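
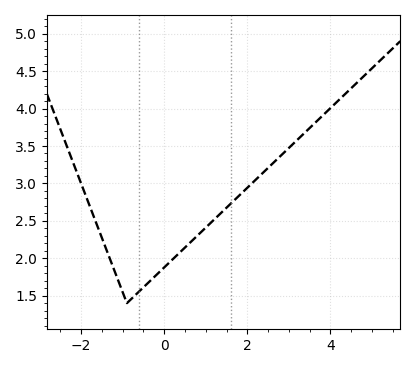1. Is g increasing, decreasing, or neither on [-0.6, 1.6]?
increasing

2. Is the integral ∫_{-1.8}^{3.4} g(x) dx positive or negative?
positive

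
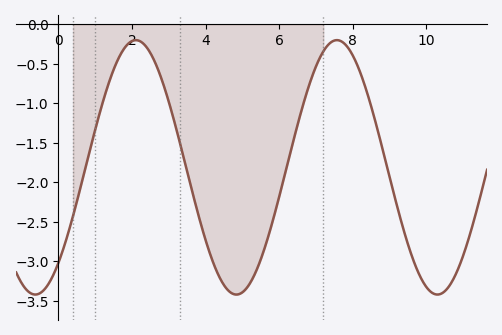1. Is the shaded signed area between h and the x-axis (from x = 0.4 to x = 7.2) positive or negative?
negative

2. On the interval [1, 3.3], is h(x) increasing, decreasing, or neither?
neither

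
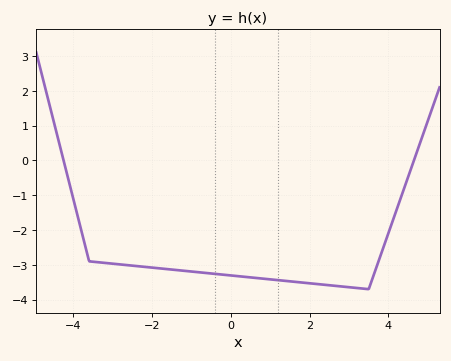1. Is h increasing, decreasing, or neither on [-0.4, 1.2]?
decreasing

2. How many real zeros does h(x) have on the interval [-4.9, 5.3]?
2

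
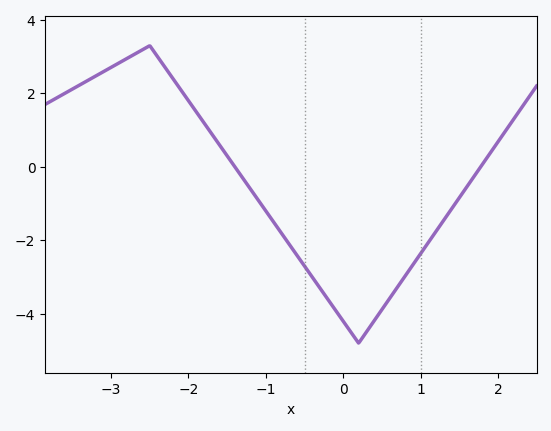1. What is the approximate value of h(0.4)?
-4.2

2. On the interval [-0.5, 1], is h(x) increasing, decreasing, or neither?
neither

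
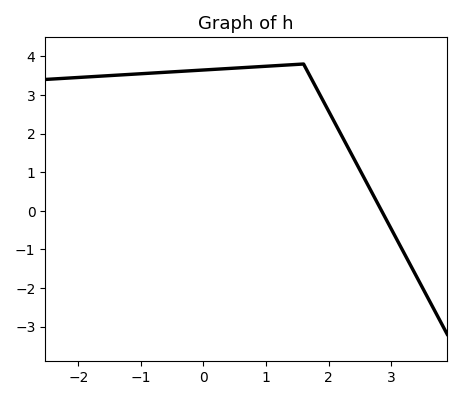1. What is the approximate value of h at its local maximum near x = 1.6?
3.8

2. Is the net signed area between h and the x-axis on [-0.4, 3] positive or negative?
positive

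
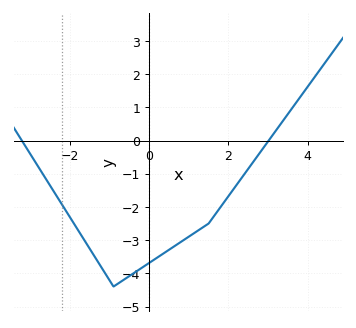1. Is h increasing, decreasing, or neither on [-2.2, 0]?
neither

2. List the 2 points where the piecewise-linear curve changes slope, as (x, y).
(-0.9, -4.4); (1.5, -2.5)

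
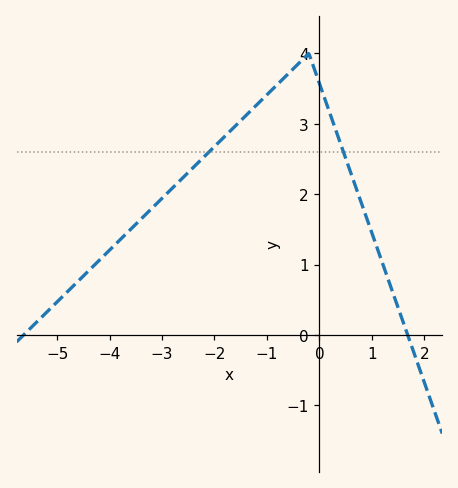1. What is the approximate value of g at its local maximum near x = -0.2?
4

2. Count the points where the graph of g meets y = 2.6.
2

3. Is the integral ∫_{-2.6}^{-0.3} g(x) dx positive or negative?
positive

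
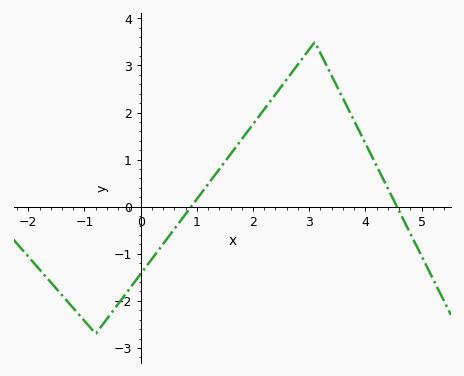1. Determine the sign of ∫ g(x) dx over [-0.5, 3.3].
positive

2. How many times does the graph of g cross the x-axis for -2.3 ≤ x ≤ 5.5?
2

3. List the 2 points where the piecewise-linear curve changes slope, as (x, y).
(-0.8, -2.7); (3.1, 3.5)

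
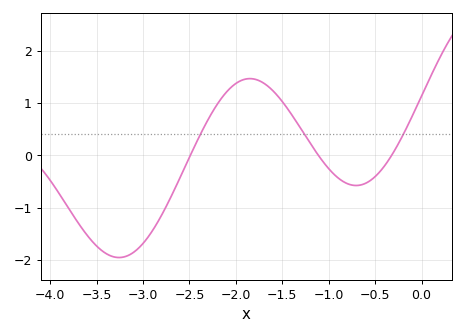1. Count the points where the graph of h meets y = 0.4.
3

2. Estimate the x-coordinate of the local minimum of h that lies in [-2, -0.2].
-0.704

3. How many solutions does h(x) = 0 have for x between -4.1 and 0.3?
3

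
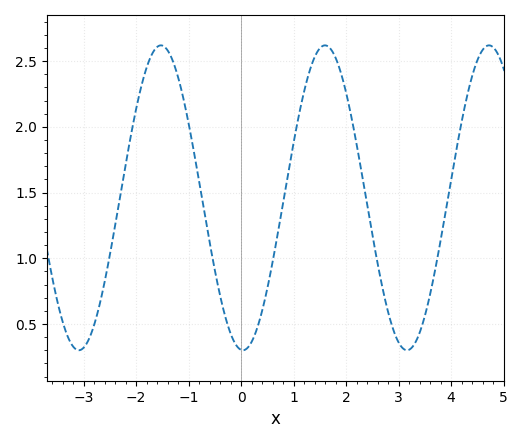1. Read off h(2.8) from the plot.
0.6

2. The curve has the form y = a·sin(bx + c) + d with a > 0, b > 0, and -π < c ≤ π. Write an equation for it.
y = 1.16sin(2x - 1.6) + 1.46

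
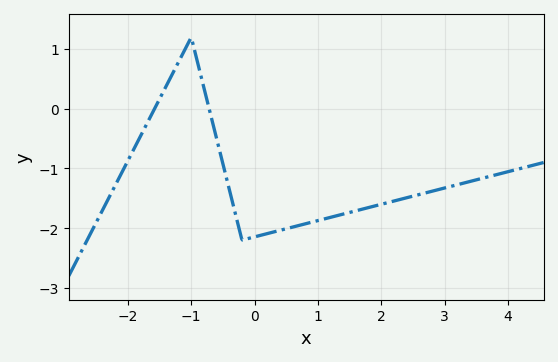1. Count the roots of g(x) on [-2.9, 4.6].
2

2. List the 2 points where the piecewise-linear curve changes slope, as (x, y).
(-1, 1.2); (-0.2, -2.2)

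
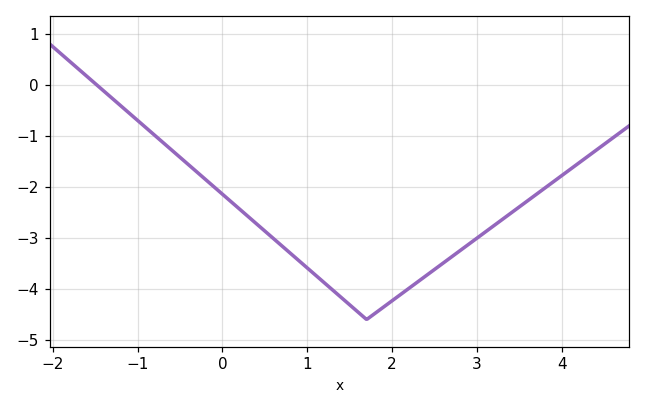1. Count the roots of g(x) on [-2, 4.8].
1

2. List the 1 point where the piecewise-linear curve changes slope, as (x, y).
(1.7, -4.6)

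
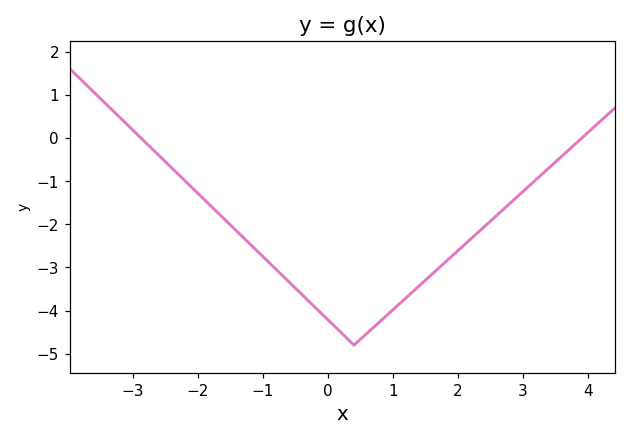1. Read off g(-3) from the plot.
0.179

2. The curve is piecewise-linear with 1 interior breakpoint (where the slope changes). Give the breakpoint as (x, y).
(0.4, -4.8)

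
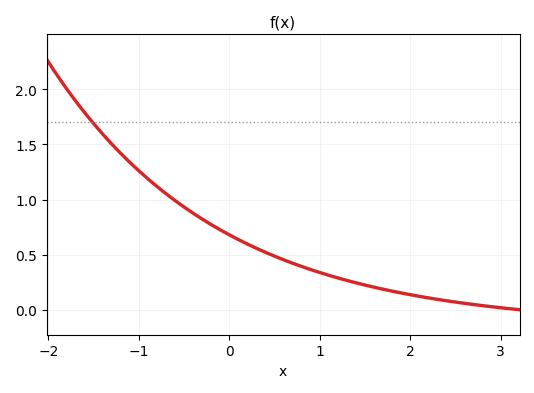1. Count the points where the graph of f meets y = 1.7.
1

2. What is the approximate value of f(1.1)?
0.313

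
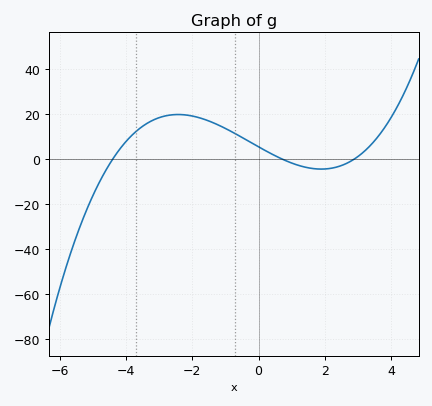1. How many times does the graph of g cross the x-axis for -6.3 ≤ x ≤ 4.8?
3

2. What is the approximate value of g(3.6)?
9.74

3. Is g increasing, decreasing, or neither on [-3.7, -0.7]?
neither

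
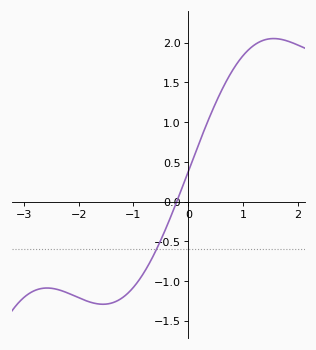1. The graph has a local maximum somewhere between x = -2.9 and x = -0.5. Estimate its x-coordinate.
-2.58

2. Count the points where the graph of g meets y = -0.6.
1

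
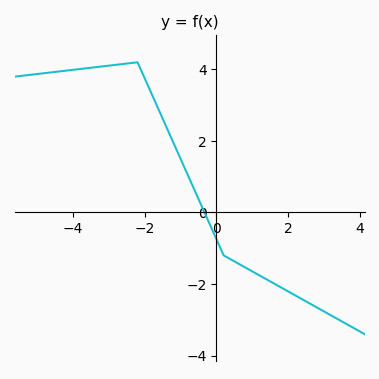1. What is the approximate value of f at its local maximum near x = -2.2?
4.2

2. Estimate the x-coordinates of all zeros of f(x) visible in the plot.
-0.333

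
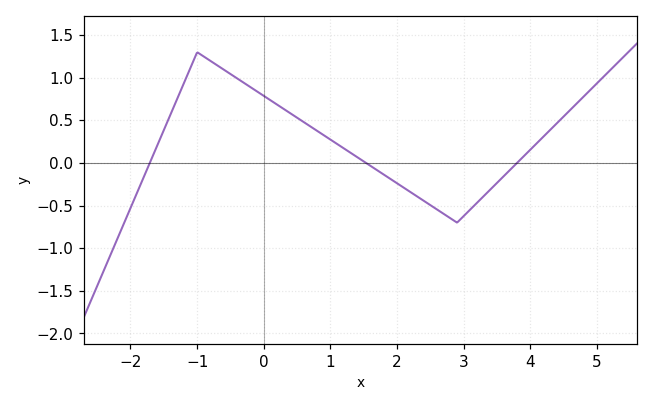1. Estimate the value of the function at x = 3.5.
-0.25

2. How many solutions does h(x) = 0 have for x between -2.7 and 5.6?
3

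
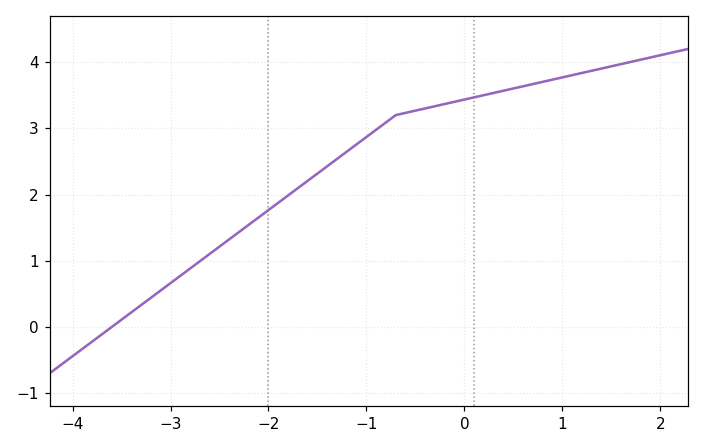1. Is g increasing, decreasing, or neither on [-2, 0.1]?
increasing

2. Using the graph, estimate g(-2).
1.77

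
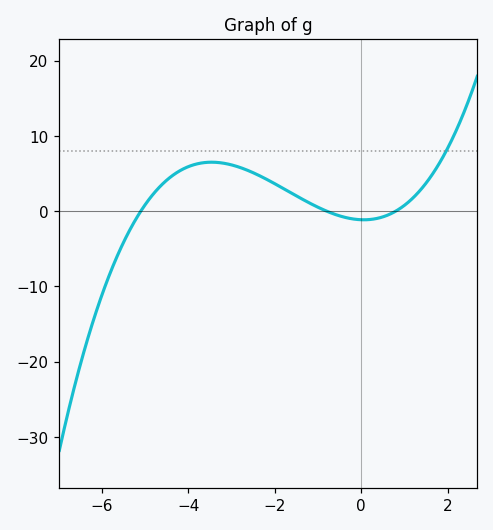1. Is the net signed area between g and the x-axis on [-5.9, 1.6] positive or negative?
positive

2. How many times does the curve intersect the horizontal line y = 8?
1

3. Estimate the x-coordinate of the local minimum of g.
0.06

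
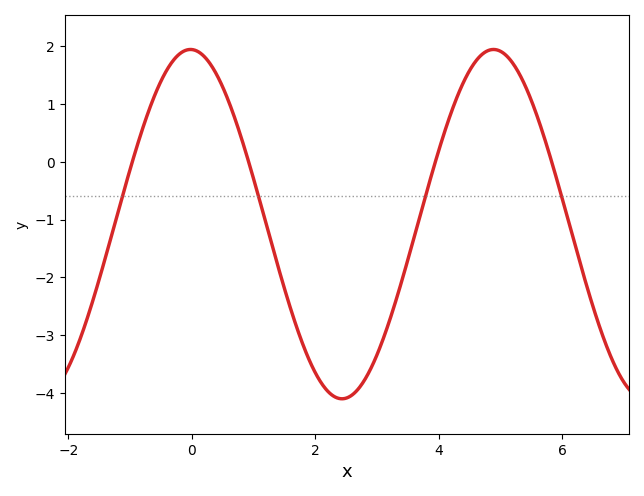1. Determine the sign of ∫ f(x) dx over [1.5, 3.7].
negative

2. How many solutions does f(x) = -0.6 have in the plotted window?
4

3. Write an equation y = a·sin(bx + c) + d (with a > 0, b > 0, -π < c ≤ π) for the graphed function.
y = 3.02sin(1.28x + 1.6) - 1.08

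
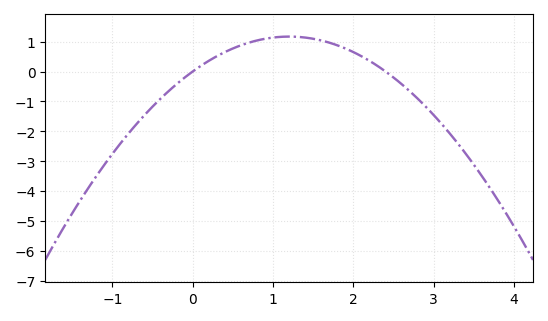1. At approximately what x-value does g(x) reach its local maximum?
1.2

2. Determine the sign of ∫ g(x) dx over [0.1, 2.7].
positive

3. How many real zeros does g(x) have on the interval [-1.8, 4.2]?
2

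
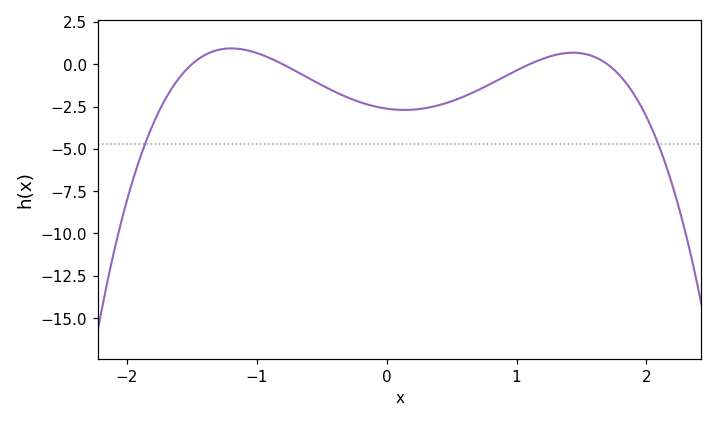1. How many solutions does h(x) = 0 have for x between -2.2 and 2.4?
4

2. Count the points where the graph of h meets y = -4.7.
2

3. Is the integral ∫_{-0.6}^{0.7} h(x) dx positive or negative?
negative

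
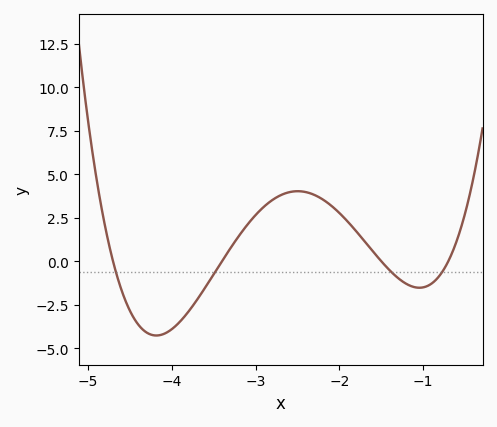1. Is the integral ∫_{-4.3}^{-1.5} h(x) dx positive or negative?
positive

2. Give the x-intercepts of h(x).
-4.7, -3.4, -1.5, -0.7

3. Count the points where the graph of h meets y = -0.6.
4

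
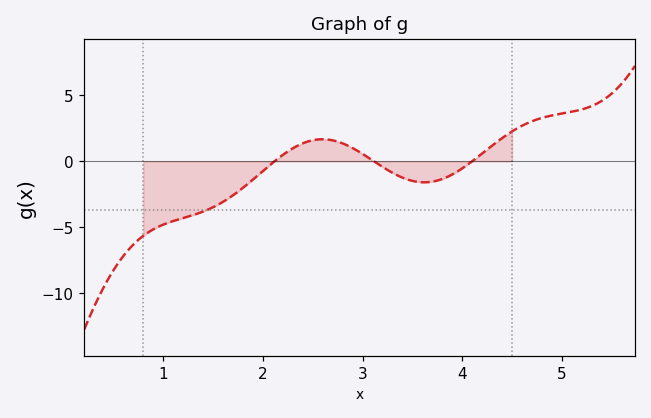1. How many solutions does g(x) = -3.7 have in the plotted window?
1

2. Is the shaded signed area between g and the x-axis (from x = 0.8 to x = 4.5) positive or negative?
negative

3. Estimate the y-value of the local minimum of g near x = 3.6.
-1.5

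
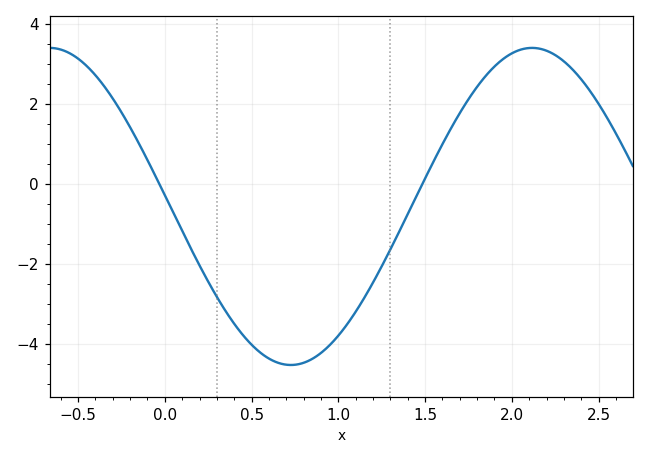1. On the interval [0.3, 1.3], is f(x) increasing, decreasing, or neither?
neither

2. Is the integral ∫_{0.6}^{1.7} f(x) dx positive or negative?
negative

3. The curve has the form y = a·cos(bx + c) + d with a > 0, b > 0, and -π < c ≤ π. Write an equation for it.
y = 3.96cos(2.3x + 1.5) - 0.56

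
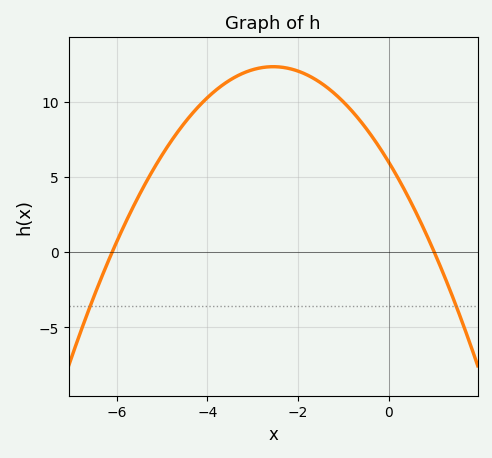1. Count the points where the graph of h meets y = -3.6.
2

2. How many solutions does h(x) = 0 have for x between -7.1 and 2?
2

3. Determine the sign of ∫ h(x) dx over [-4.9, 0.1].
positive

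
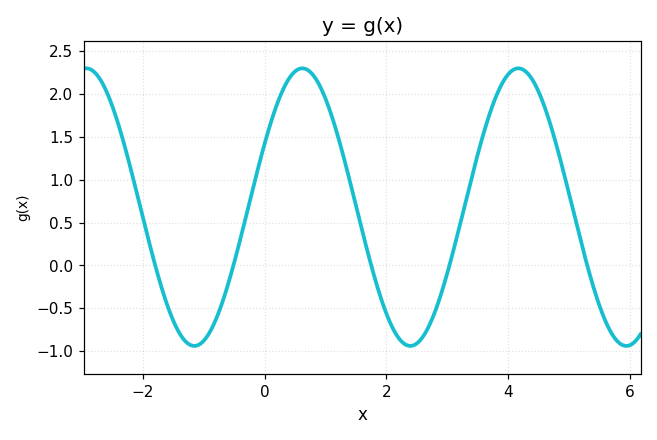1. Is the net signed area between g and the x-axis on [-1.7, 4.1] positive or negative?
positive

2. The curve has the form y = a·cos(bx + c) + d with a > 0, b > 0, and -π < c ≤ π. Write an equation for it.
y = 1.62cos(1.8x - 1.1) + 0.68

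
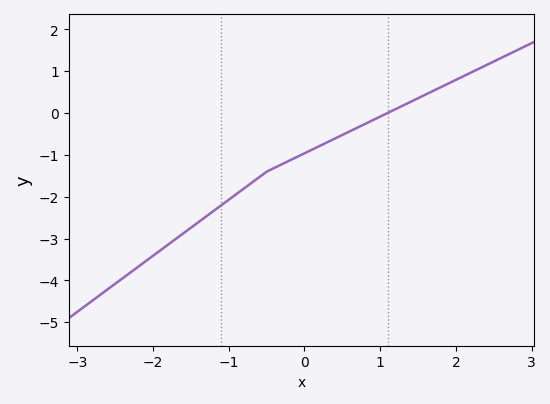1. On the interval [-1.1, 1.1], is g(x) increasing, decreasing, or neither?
increasing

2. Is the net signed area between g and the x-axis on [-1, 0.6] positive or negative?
negative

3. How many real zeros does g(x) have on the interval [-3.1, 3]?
1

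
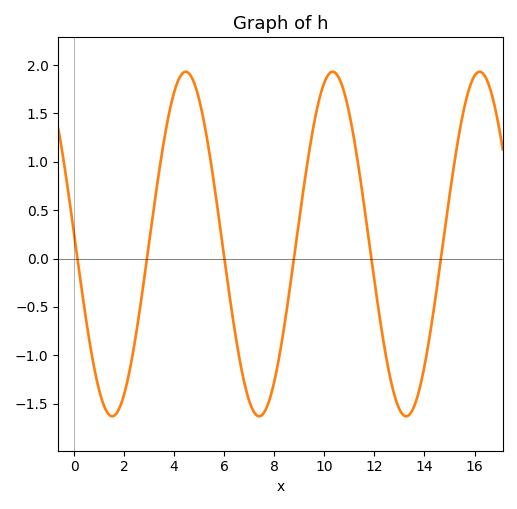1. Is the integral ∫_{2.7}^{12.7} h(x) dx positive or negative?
positive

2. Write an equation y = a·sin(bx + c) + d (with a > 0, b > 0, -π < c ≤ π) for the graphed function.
y = 1.78sin(1.07x + 3.08) + 0.15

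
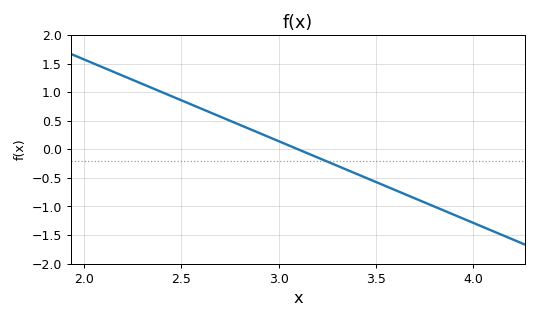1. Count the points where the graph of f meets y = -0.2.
1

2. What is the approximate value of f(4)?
-1.3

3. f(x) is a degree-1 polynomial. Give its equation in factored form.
y = -1.43(x - 3.1)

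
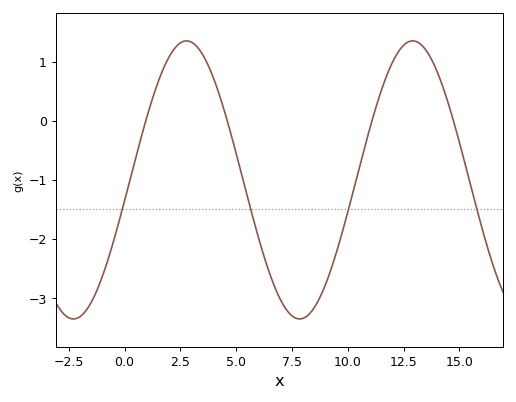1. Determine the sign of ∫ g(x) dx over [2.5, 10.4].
negative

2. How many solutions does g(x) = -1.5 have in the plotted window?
4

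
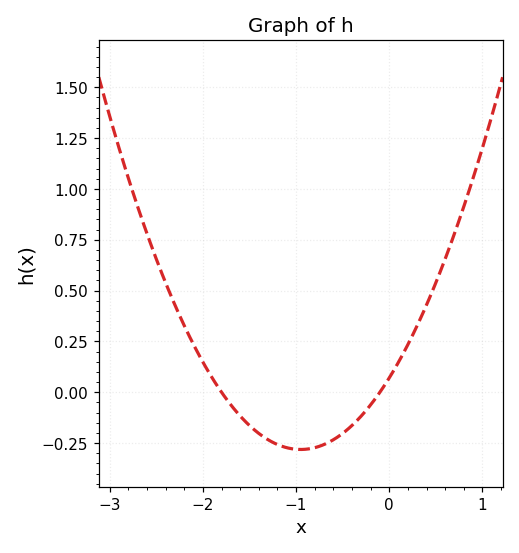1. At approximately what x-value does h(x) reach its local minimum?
-0.95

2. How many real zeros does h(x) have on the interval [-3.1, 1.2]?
2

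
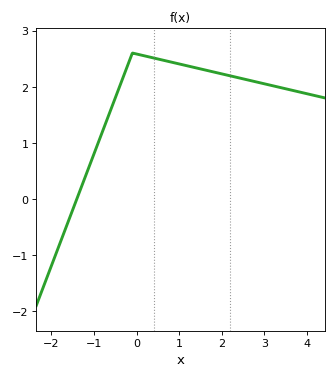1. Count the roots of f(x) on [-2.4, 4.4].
1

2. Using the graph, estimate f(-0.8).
1.2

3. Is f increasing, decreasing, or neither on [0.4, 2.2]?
decreasing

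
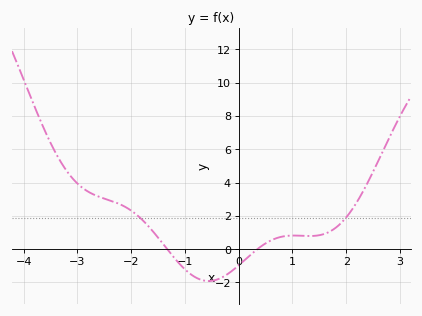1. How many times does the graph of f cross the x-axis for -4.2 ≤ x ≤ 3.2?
2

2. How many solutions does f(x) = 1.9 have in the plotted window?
2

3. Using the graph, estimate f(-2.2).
2.68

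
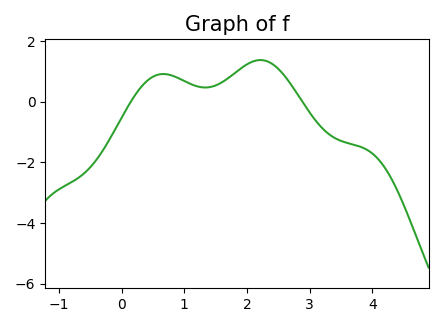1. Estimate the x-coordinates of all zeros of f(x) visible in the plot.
0.146, 2.88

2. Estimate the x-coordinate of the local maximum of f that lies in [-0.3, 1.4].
0.665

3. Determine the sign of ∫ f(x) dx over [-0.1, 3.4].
positive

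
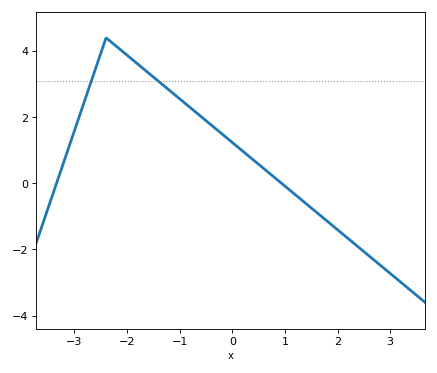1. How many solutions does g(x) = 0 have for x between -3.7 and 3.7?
2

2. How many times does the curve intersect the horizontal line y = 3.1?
2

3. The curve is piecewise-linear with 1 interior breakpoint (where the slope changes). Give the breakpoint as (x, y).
(-2.4, 4.4)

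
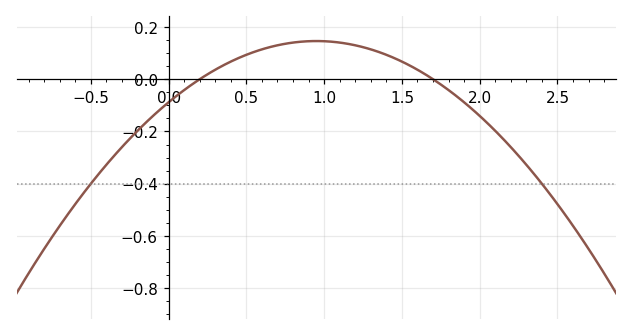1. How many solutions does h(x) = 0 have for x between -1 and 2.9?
2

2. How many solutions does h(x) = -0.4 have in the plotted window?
2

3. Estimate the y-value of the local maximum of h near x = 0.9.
0.14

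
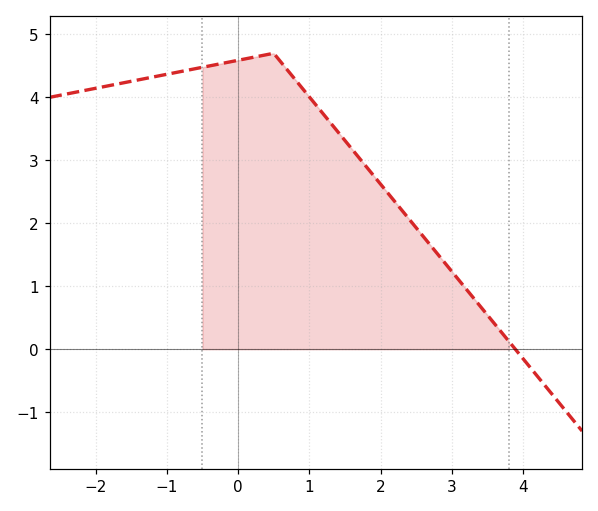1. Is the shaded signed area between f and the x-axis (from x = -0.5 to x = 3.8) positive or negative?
positive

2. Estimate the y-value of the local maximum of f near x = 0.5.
4.7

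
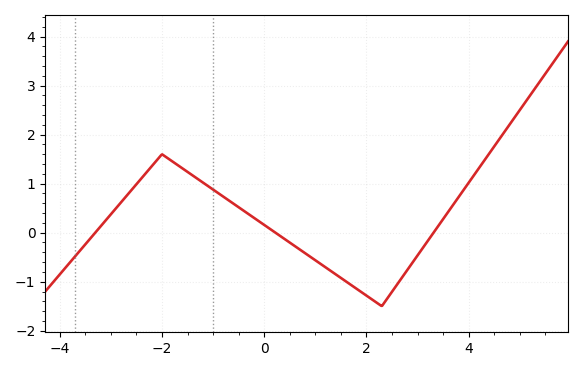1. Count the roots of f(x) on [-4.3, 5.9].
3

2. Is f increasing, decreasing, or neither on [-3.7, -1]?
neither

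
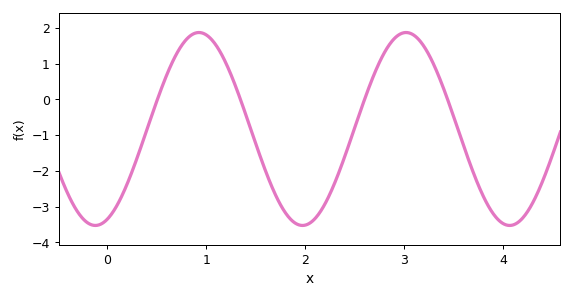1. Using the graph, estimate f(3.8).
-2.7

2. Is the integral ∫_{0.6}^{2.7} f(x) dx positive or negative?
negative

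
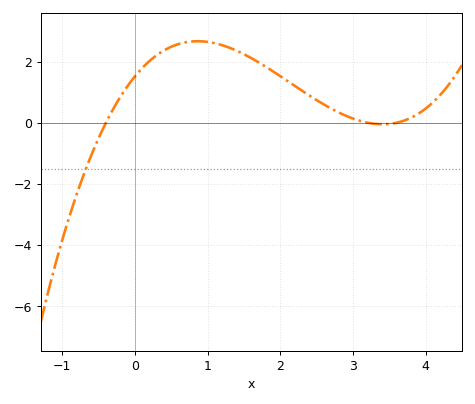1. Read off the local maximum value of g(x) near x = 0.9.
2.6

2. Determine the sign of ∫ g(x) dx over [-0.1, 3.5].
positive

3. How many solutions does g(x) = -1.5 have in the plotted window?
1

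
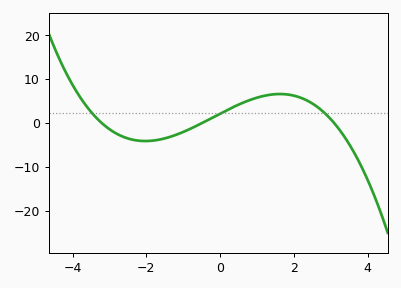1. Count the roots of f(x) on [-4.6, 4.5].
3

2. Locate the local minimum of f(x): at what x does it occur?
-2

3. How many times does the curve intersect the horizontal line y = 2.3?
3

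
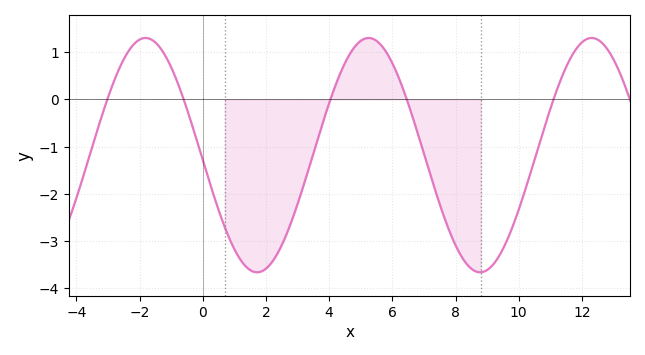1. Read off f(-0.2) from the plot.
-0.8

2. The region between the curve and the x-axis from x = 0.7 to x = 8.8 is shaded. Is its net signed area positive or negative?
negative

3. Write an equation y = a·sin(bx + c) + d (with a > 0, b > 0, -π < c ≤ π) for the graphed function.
y = 2.48sin(0.89x - 3.1) - 1.18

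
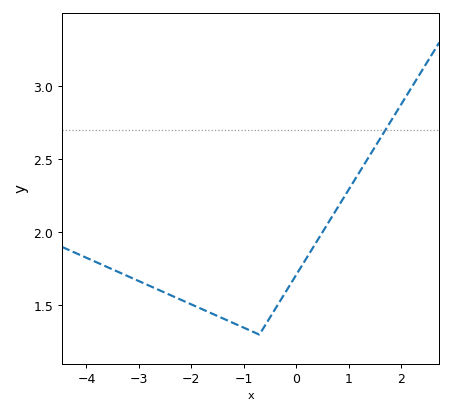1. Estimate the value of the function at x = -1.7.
1.45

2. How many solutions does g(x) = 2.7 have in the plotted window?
1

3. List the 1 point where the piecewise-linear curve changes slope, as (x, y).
(-0.7, 1.3)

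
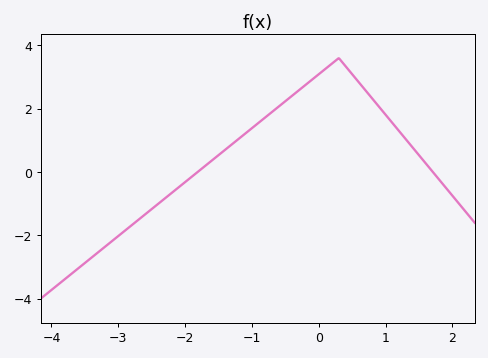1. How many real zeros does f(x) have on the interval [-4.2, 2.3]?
2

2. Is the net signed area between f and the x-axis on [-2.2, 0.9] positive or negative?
positive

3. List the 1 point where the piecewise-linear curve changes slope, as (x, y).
(0.3, 3.6)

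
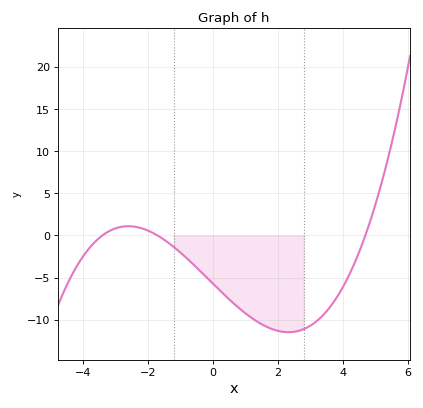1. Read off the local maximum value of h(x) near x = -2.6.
1.1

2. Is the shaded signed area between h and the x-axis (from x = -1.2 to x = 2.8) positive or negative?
negative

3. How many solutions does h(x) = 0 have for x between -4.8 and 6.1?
3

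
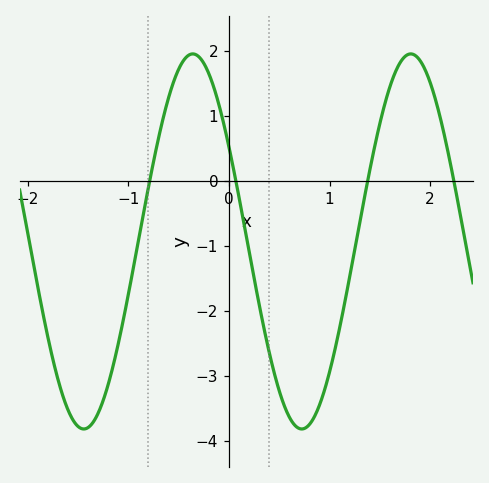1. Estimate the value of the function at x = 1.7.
1.8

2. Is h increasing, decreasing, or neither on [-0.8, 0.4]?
neither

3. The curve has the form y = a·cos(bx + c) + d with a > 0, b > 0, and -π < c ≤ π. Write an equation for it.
y = 2.88cos(2.9x + 1) - 0.93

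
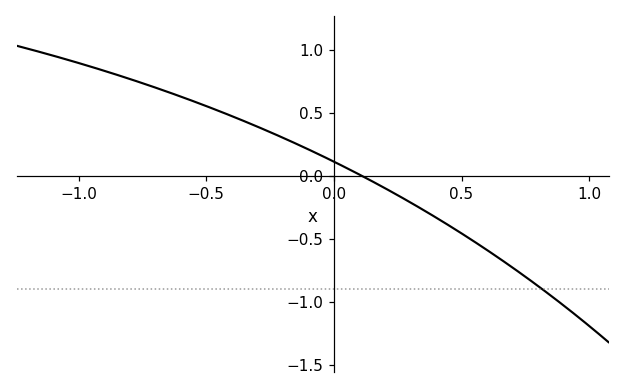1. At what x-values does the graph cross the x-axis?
0.1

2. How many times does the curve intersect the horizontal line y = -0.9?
1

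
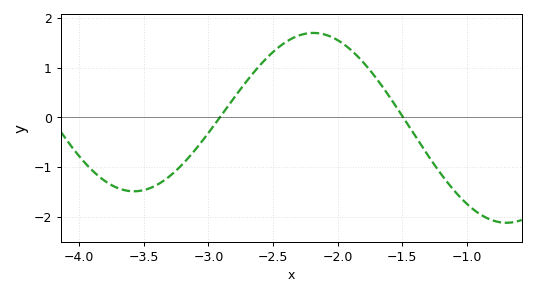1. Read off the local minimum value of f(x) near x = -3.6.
-1.49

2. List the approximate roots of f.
-2.91, -1.49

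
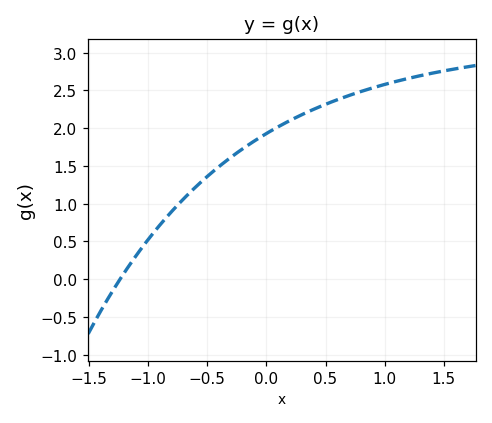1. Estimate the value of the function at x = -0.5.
1.36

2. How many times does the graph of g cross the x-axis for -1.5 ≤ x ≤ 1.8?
1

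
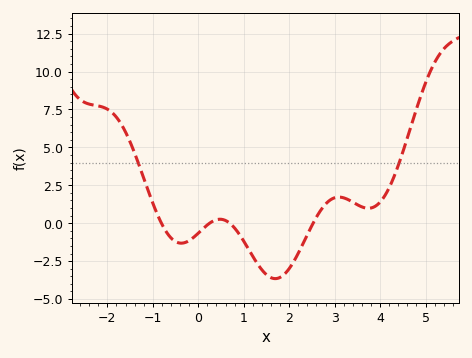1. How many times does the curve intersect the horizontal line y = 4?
2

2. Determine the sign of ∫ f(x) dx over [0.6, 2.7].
negative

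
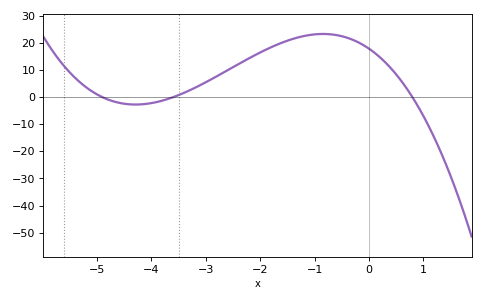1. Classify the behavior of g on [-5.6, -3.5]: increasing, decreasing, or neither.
neither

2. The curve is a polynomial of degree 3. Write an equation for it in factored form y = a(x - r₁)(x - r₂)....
y = -1.27(x + 4.9)(x + 3.6)(x - 0.8)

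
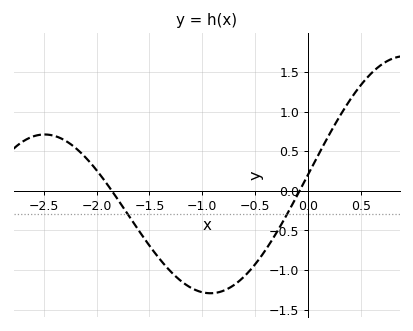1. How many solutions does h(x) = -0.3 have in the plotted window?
2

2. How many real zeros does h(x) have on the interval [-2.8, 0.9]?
2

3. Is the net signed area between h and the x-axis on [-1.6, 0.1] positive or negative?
negative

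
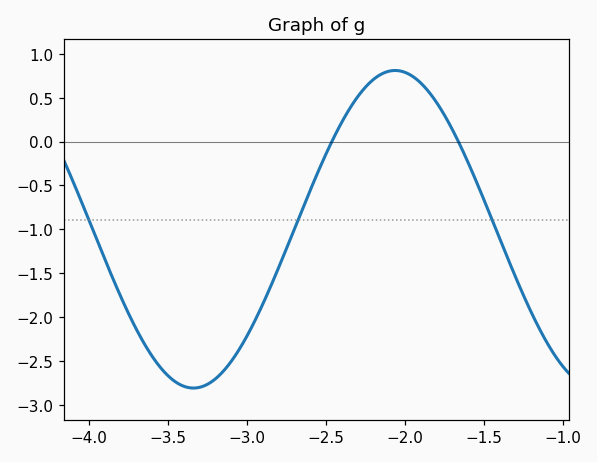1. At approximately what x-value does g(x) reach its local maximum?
-2.05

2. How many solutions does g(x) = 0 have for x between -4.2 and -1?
2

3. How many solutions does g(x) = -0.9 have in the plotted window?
3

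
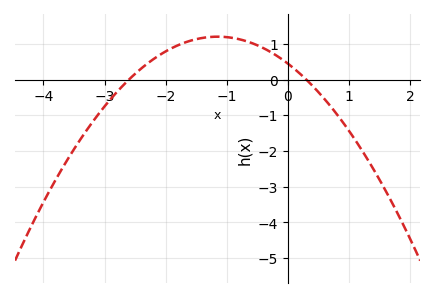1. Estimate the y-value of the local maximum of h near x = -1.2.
1.2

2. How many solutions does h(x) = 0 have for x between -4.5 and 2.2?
2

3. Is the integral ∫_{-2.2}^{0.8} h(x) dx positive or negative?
positive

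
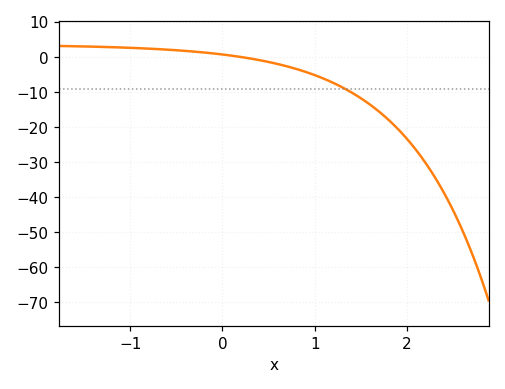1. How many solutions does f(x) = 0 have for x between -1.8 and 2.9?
1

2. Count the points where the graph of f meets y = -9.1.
1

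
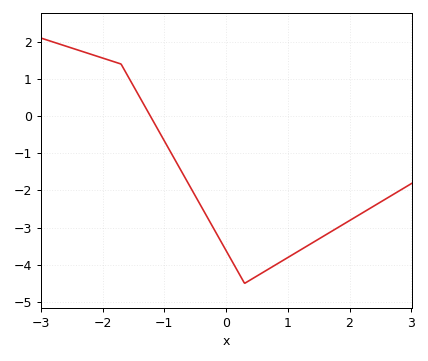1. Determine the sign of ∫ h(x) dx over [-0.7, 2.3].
negative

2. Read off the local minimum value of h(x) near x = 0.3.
-4.5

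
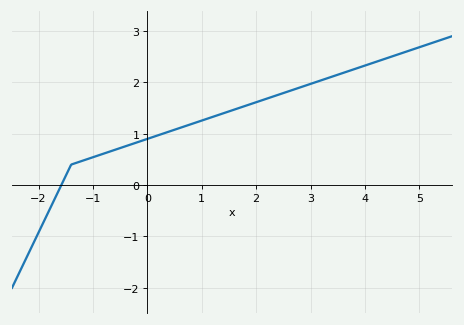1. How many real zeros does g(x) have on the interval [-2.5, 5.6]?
1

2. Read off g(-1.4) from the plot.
0.4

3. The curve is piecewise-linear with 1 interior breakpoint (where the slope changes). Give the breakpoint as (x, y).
(-1.4, 0.4)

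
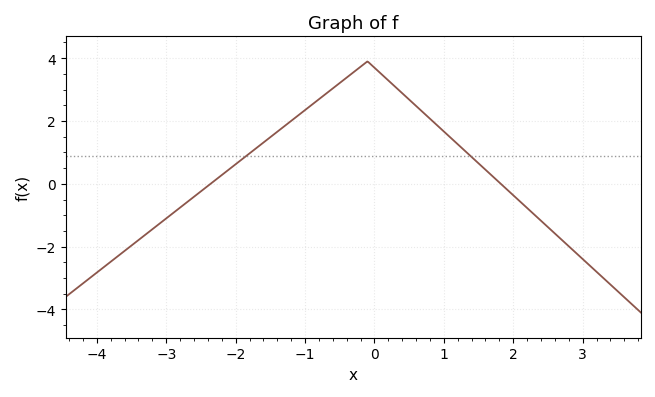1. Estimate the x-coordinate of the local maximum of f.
-0.102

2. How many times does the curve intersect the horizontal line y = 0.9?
2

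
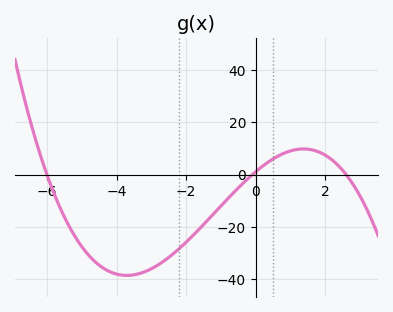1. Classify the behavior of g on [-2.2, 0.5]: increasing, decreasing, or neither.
increasing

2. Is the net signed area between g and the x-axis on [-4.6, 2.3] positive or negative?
negative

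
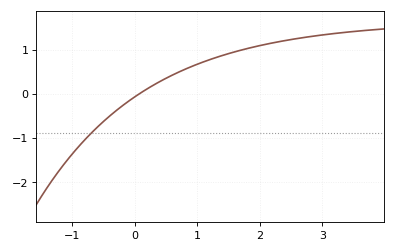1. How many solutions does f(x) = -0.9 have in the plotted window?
1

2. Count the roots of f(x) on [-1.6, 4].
1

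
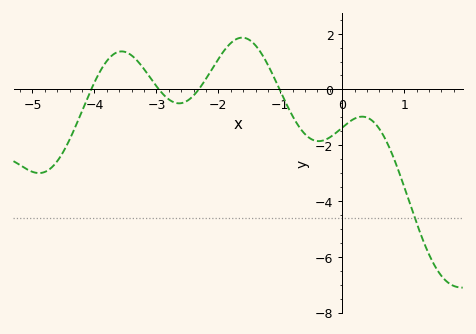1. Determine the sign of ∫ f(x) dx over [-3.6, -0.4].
positive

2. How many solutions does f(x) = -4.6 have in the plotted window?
1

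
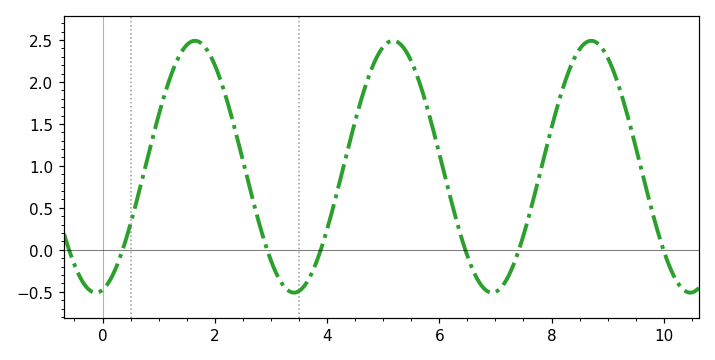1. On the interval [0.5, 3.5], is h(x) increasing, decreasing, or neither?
neither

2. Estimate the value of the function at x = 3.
-0.15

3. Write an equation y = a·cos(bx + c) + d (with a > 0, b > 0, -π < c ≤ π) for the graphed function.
y = 1.5cos(1.8x - 2.9) + 0.99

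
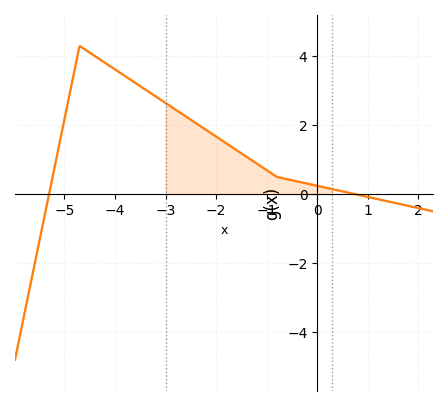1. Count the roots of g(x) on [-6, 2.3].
2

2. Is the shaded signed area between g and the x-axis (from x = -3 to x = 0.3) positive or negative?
positive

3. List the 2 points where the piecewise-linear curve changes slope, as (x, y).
(-4.7, 4.3); (-0.8, 0.5)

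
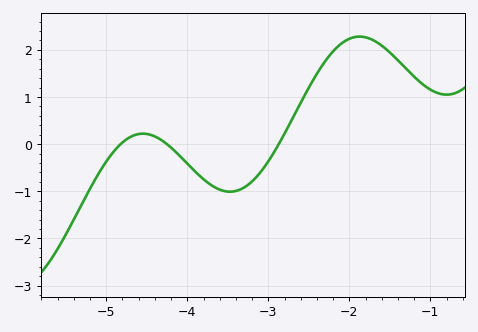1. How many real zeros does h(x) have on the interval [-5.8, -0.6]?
3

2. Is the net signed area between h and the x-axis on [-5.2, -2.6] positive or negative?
negative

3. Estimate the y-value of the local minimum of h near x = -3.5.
-1.01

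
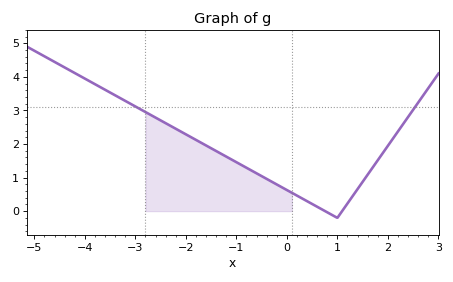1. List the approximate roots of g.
0.8, 1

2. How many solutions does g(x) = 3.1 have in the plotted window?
2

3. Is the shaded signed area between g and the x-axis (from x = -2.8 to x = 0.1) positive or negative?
positive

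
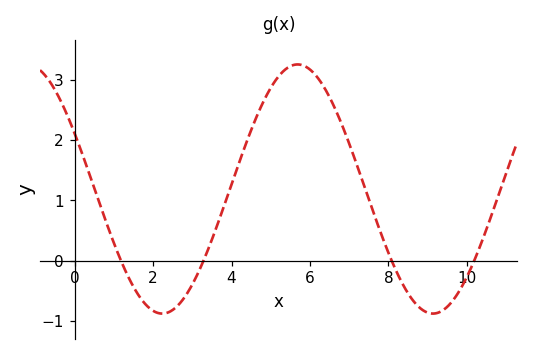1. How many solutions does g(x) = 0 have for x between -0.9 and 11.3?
4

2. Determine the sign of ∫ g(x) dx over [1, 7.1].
positive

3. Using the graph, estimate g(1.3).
-0.2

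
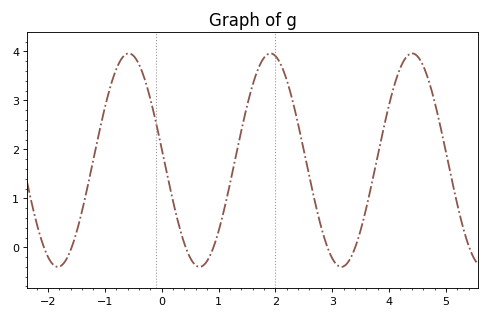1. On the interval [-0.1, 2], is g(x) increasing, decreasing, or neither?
neither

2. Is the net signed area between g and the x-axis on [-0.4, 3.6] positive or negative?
positive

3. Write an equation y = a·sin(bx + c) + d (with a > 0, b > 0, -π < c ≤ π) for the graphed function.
y = 2.18sin(2.52x + 3.03) + 1.78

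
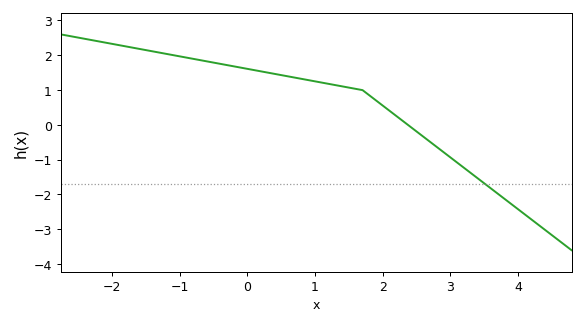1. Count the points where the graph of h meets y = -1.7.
1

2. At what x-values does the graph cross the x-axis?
2.37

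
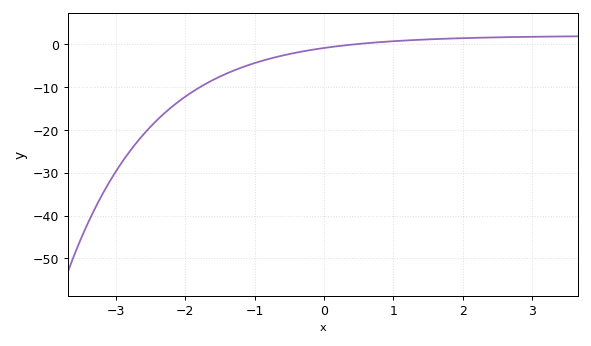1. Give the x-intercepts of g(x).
0.464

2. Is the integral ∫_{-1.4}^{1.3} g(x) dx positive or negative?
negative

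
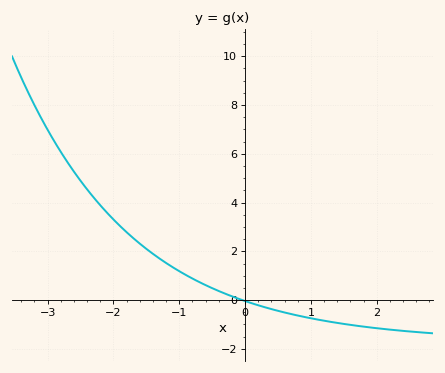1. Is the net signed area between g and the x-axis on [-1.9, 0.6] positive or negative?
positive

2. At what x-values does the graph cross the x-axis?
0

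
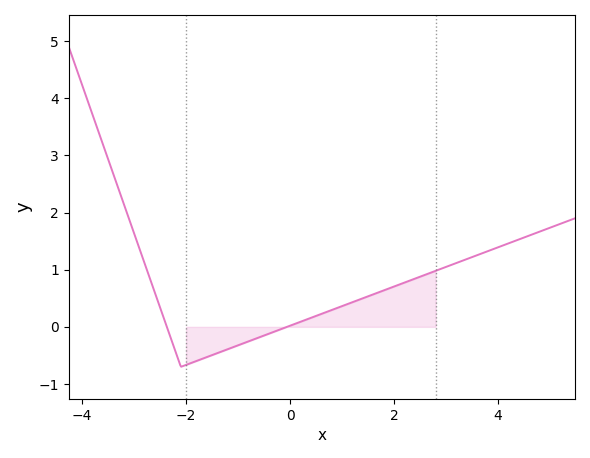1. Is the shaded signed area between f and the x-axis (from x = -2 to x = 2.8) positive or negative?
positive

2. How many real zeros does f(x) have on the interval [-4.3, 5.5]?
2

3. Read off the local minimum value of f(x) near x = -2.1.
-0.7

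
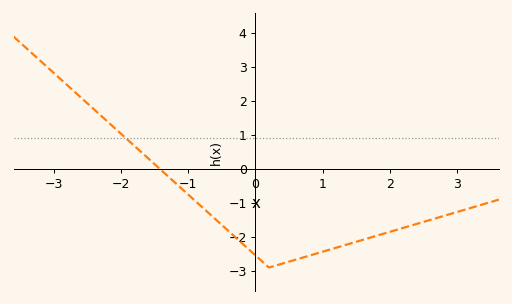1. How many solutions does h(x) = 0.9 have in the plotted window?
1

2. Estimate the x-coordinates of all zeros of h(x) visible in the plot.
-1.42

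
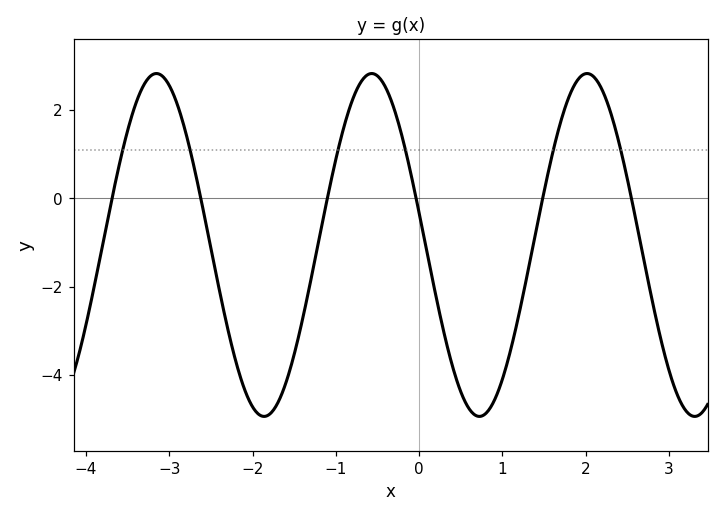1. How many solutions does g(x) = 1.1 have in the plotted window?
6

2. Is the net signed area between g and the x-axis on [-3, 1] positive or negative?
negative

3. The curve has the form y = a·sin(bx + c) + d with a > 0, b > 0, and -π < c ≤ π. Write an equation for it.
y = 3.88sin(2.4x + 3) - 1.06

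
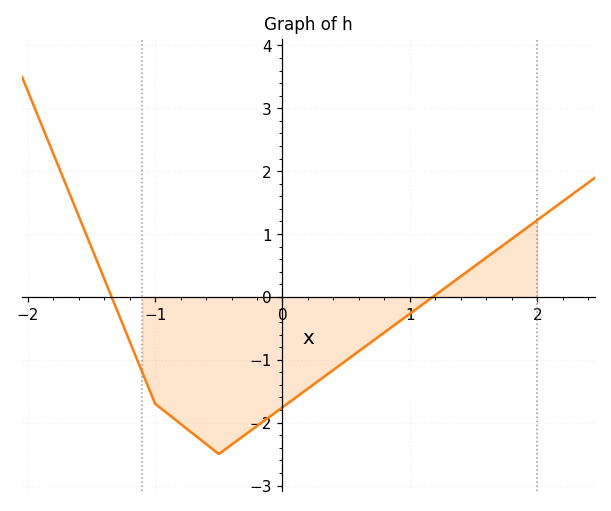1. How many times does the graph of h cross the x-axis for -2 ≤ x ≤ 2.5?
2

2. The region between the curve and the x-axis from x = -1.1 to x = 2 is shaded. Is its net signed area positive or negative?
negative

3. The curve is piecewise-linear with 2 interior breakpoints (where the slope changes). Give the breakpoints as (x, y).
(-1, -1.7); (-0.5, -2.5)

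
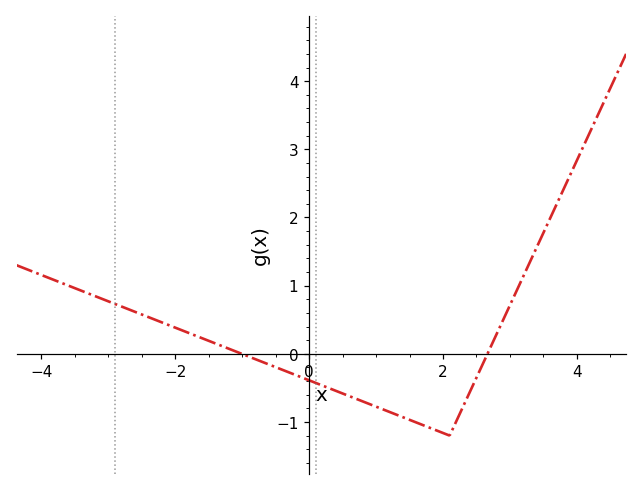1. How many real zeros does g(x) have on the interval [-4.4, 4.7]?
2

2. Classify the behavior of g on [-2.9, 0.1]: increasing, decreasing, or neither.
decreasing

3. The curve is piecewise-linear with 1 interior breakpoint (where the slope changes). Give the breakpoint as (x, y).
(2.1, -1.2)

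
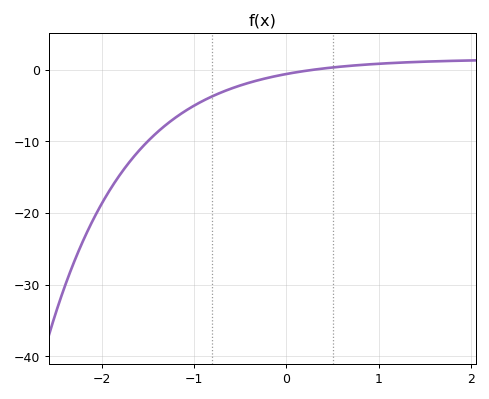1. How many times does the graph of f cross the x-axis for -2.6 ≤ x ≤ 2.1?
1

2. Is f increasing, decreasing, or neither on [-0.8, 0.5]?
increasing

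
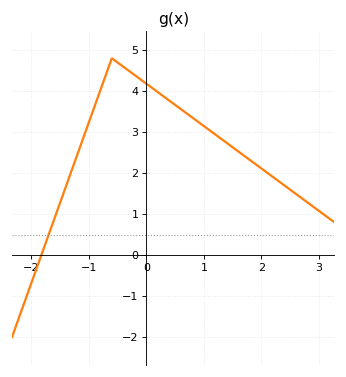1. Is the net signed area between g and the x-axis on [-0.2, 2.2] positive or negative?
positive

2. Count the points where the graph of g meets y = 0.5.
1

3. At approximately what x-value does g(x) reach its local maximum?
-0.601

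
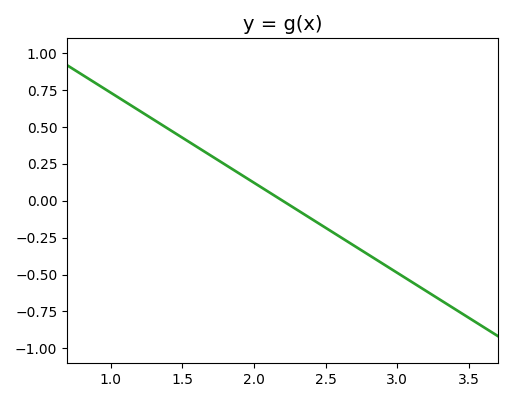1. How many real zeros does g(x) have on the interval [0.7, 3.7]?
1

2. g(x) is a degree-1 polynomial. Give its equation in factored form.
y = -0.61(x - 2.2)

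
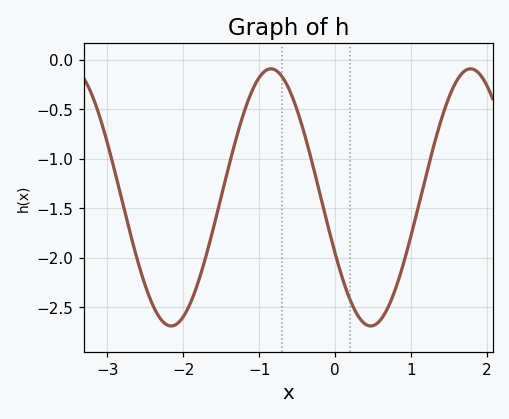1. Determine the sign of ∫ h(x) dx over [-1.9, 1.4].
negative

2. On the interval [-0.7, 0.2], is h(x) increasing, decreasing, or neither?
decreasing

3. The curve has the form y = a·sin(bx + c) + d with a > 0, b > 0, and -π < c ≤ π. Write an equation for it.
y = 1.3sin(2.4x - 2.7) - 1.39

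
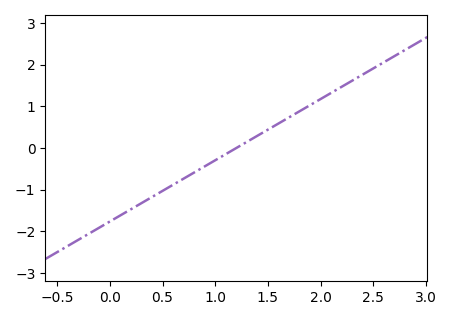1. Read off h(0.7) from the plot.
-0.735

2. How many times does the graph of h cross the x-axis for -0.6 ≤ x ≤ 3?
1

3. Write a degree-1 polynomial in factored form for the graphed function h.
y = 1.47(x - 1.2)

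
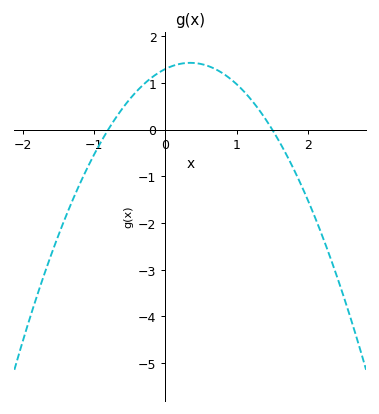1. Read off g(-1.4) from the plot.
-1.9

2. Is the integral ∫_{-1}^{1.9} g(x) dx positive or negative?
positive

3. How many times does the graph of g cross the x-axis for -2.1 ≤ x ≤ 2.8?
2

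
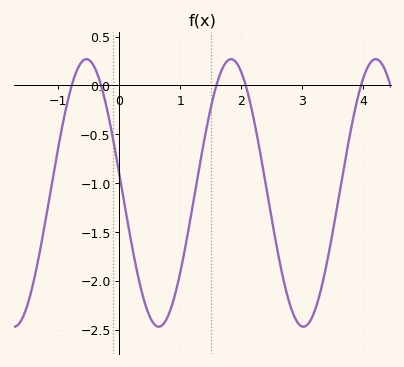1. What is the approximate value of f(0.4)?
-2.19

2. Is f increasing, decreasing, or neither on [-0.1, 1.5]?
neither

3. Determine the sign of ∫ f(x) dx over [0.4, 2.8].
negative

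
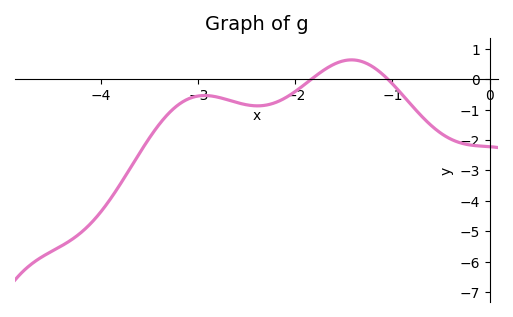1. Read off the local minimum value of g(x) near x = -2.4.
-0.9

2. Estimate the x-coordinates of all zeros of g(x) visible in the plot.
-1.8, -1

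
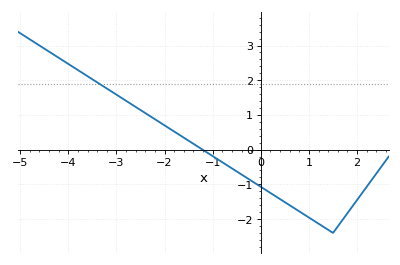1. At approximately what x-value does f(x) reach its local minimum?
1.5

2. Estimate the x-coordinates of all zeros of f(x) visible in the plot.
-1.21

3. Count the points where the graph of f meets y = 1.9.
1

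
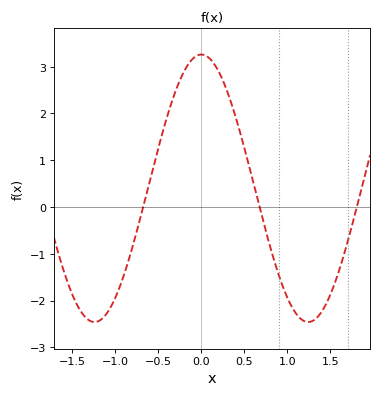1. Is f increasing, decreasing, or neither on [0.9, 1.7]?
neither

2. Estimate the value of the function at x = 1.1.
-2.28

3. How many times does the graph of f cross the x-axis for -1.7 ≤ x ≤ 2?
3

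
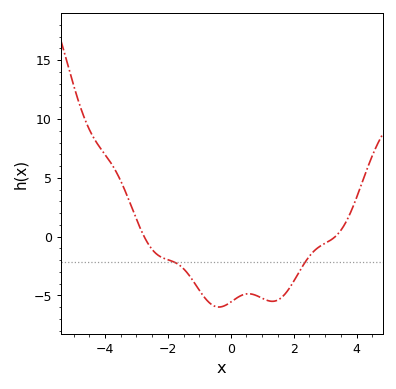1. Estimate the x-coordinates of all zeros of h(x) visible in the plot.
-2.8, 3.4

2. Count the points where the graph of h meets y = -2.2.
2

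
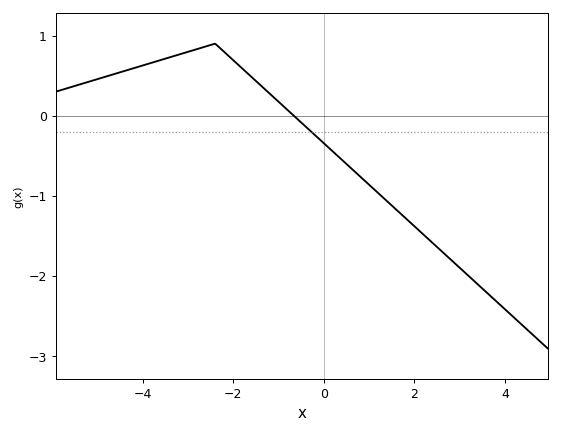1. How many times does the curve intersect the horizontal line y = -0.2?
1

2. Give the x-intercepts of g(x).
-0.6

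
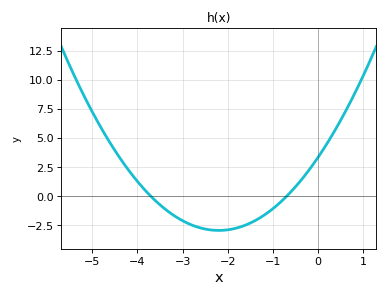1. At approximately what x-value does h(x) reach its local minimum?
-2.2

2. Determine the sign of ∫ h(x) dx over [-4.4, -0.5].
negative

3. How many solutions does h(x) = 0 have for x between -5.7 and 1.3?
2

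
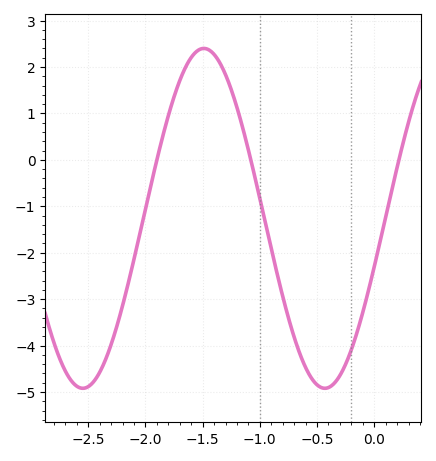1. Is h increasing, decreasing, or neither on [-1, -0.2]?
neither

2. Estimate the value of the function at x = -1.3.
1.8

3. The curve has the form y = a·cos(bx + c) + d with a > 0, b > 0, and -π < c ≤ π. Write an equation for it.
y = 3.66cos(3x - 1.9) - 1.26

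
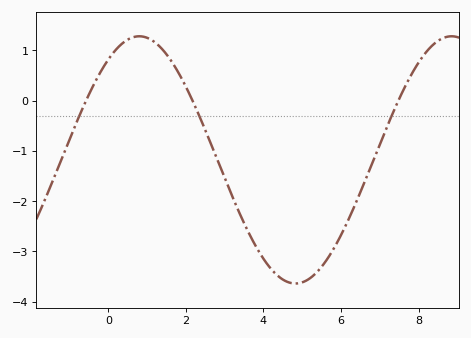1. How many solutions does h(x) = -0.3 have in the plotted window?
3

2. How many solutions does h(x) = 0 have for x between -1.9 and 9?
3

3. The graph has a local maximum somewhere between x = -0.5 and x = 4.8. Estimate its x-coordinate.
0.796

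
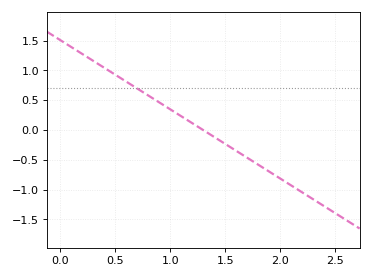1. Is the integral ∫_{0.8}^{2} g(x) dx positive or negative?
negative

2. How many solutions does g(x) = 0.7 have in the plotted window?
1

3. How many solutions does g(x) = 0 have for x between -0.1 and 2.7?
1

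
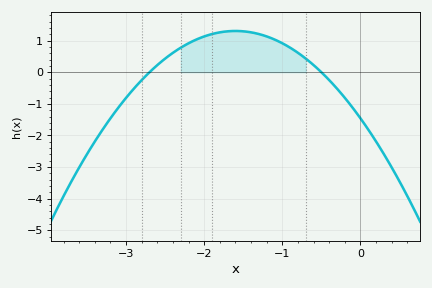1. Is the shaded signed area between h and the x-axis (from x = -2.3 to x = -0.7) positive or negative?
positive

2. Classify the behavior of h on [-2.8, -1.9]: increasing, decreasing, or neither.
increasing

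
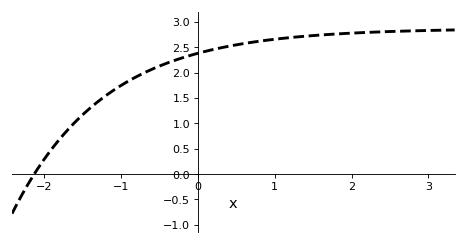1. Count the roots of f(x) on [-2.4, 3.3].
1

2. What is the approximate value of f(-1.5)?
1.15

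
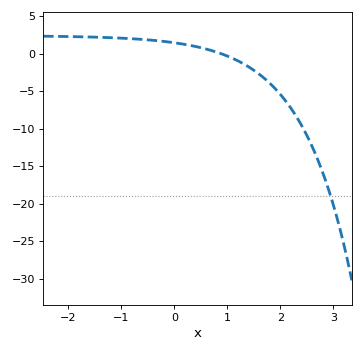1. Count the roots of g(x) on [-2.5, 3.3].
1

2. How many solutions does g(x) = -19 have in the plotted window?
1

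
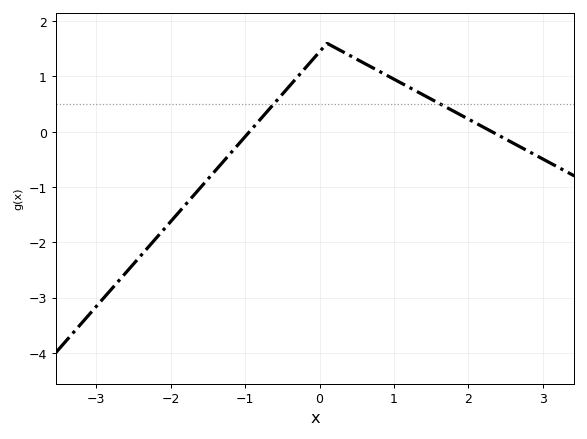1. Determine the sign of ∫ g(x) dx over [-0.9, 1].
positive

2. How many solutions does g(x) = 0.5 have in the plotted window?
2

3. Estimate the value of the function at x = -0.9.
0.063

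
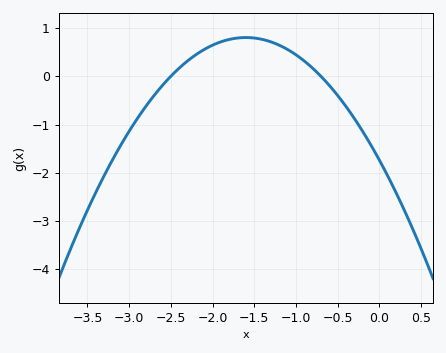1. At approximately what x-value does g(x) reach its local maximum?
-1.6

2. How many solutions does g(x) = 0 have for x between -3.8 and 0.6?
2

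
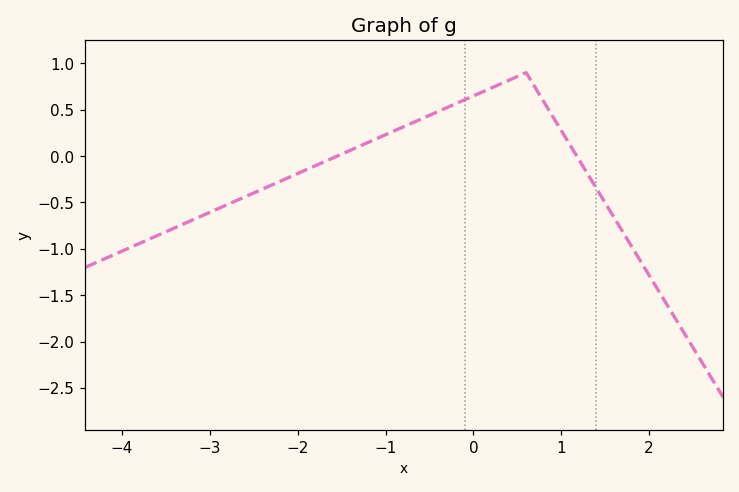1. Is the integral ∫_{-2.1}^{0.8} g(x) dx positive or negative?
positive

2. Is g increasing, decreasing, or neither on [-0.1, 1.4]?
neither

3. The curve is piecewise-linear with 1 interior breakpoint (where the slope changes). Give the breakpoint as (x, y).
(0.6, 0.9)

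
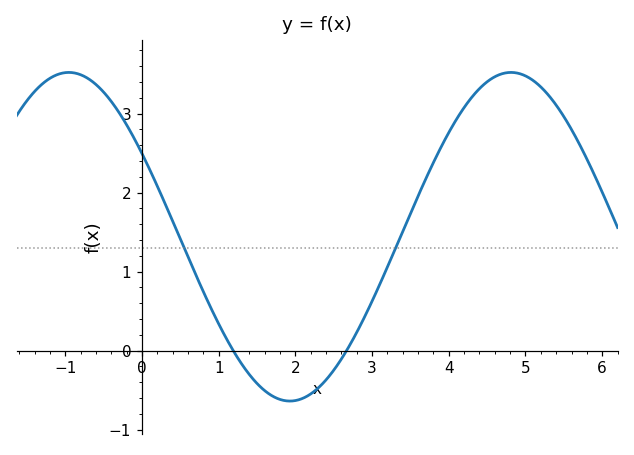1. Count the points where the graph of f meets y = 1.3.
2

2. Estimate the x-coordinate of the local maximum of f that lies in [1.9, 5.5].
4.81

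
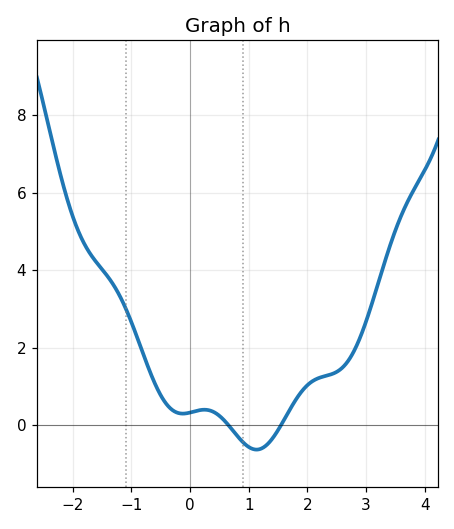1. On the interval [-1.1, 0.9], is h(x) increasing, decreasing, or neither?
neither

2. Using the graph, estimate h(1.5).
-0.129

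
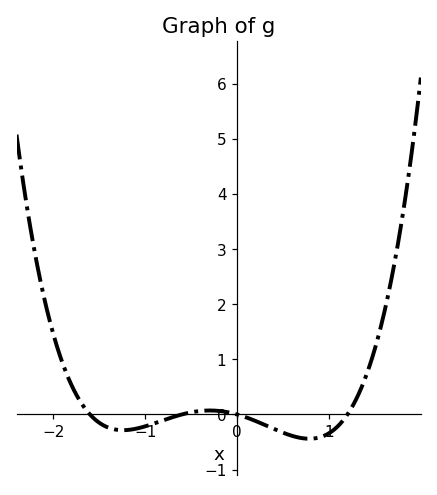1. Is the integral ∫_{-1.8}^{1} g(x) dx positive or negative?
negative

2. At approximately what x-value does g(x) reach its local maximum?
-0.3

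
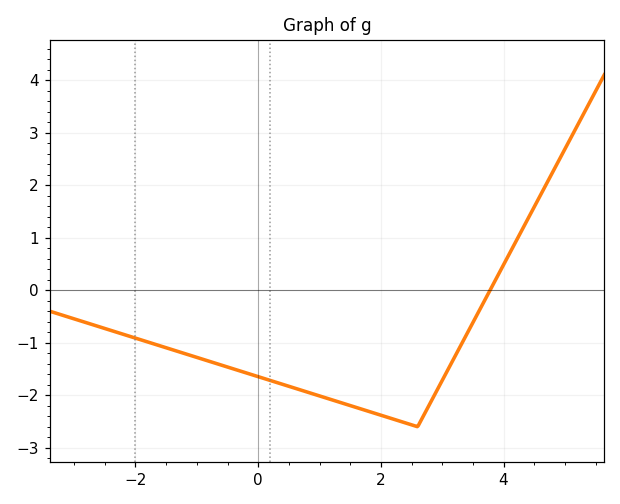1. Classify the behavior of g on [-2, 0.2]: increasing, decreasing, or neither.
decreasing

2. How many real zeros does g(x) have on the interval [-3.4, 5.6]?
1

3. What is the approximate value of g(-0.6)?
-1.43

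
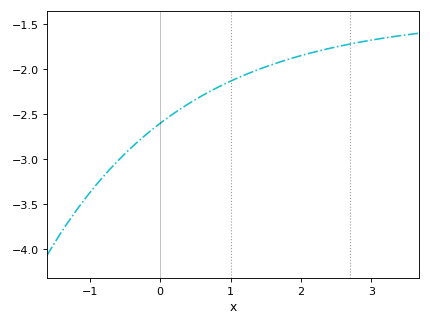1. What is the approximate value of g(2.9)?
-1.7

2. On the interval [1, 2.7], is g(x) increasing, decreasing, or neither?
increasing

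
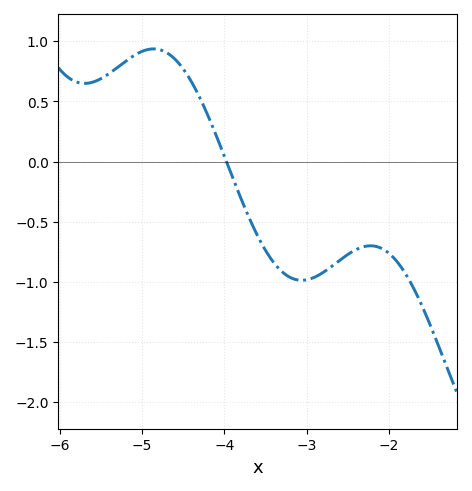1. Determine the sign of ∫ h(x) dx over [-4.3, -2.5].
negative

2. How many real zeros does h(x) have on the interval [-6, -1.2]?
1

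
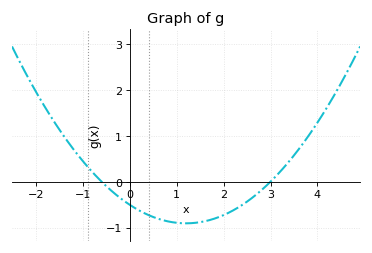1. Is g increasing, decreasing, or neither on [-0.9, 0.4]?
decreasing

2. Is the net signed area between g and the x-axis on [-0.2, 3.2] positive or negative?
negative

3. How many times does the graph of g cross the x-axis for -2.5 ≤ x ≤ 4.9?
2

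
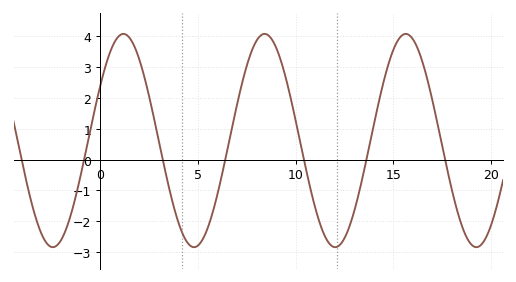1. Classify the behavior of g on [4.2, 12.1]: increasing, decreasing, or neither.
neither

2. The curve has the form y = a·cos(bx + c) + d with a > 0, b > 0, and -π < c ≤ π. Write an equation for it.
y = 3.46cos(0.87x - 1) + 0.62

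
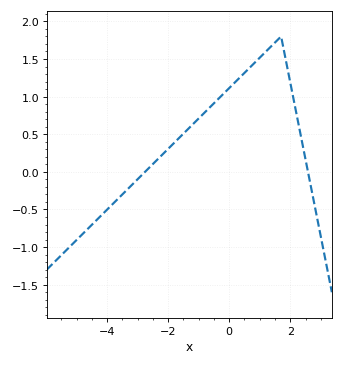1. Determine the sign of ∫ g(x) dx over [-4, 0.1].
positive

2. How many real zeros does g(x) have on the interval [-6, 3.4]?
2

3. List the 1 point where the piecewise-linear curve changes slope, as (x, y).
(1.7, 1.8)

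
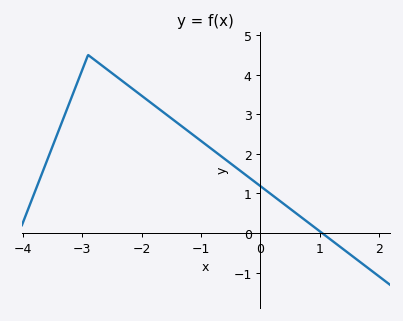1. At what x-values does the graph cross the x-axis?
1.04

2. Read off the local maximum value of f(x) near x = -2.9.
4.5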